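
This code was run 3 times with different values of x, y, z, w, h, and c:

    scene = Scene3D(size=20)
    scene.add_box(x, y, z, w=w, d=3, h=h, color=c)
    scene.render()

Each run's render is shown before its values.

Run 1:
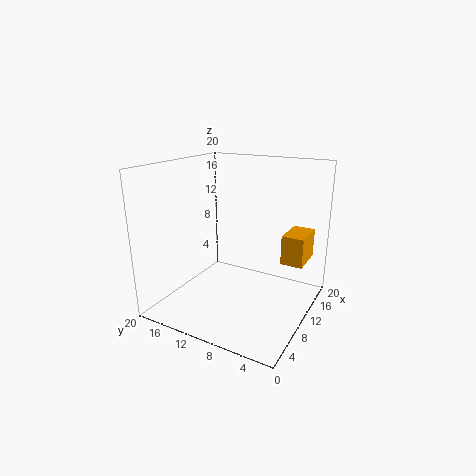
x = 11; y = 1; z = 7; w = 5; h = 4; c = 'orange'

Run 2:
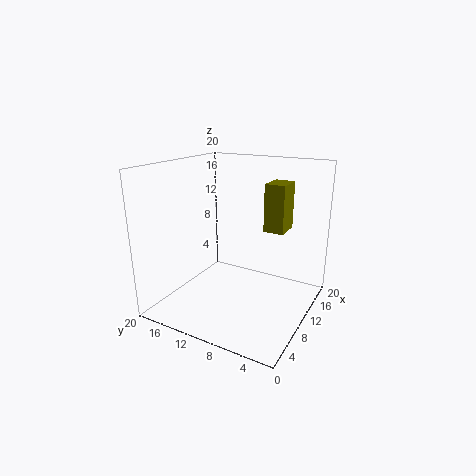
x = 14; y = 5; z = 10; w = 4; h = 7; c = 'olive'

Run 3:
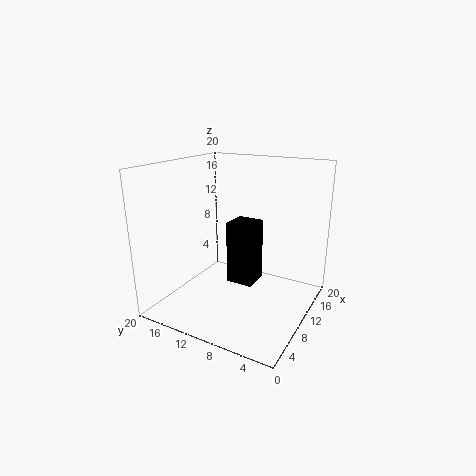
x = 2; y = 4; z = 8; w = 3; h = 7; c = 'black'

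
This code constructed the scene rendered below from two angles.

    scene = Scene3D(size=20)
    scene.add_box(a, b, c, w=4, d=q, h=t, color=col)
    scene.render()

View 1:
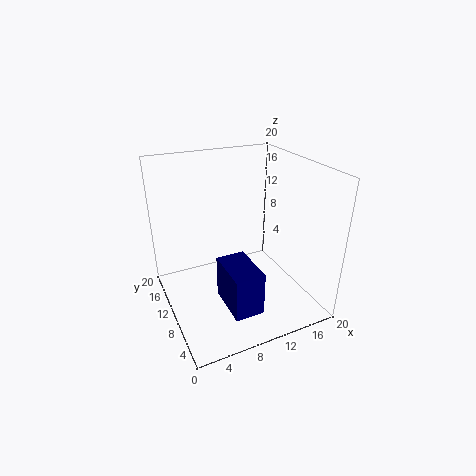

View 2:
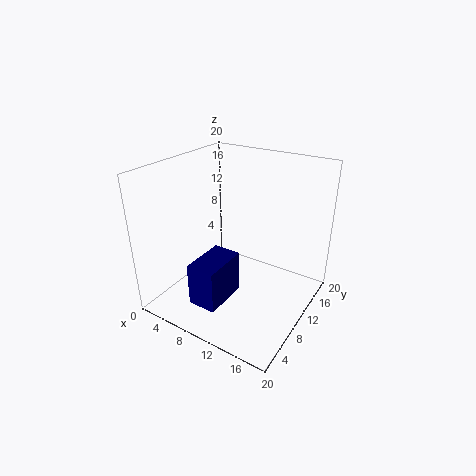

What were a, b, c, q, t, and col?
a = 6.5
b = 3
c = 2
q = 6.5
t = 6
col = 'navy'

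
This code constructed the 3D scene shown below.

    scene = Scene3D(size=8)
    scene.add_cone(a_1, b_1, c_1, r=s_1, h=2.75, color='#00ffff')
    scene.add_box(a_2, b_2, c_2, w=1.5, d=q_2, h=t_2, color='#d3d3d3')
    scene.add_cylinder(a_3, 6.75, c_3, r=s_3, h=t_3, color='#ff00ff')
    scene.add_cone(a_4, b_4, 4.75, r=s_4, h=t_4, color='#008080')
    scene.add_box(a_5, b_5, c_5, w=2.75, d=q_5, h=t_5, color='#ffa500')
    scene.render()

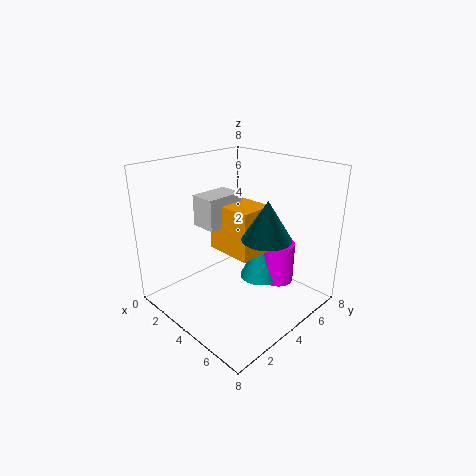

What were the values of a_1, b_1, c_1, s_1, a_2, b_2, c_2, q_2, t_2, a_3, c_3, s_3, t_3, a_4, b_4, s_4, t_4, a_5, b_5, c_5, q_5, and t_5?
a_1 = 4; b_1 = 6; c_1 = 0.75; s_1 = 1.25; a_2 = 1.75; b_2 = 2.75; c_2 = 4.5; q_2 = 2.25; t_2 = 1.75; a_3 = 4.75; c_3 = 0.5; s_3 = 1; t_3 = 2.5; a_4 = 6.25; b_4 = 3.75; s_4 = 1.25; t_4 = 2; a_5 = 2.25; b_5 = 3.5; c_5 = 3; q_5 = 2; t_5 = 2.75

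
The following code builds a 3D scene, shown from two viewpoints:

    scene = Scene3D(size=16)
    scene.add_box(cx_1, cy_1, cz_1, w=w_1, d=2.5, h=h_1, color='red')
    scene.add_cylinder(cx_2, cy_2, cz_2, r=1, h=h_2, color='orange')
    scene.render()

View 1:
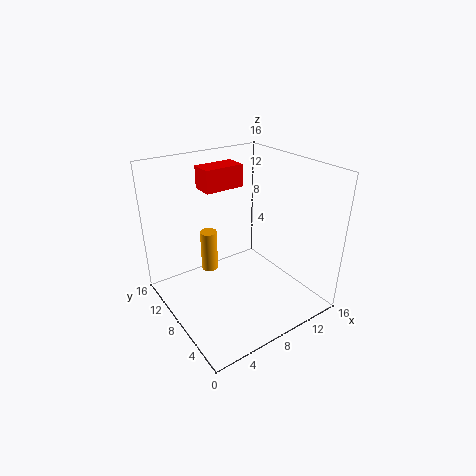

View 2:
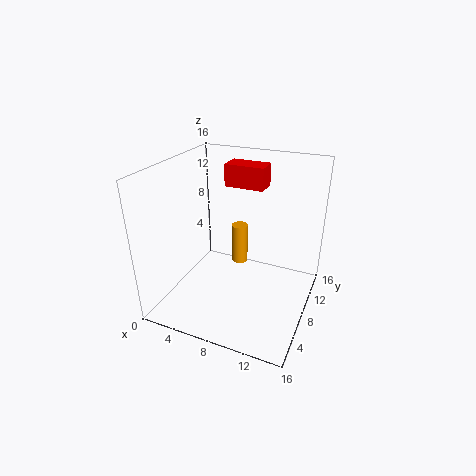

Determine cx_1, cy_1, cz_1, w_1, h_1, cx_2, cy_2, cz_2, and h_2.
cx_1 = 5.5
cy_1 = 10
cz_1 = 13
w_1 = 4.5
h_1 = 2.5
cx_2 = 6.5
cy_2 = 12
cz_2 = 2.5
h_2 = 5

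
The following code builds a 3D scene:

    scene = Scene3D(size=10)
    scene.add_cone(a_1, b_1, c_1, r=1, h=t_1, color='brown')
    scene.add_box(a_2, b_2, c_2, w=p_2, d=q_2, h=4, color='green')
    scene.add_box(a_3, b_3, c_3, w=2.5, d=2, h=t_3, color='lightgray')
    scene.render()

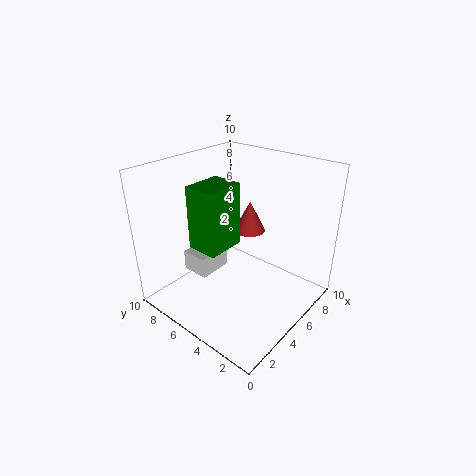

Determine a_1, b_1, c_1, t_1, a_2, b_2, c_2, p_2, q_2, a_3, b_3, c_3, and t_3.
a_1 = 5; b_1 = 4; c_1 = 6; t_1 = 2; a_2 = 1.5; b_2 = 4; c_2 = 5.5; p_2 = 2.5; q_2 = 2; a_3 = 3; b_3 = 6.5; c_3 = 2; t_3 = 1.5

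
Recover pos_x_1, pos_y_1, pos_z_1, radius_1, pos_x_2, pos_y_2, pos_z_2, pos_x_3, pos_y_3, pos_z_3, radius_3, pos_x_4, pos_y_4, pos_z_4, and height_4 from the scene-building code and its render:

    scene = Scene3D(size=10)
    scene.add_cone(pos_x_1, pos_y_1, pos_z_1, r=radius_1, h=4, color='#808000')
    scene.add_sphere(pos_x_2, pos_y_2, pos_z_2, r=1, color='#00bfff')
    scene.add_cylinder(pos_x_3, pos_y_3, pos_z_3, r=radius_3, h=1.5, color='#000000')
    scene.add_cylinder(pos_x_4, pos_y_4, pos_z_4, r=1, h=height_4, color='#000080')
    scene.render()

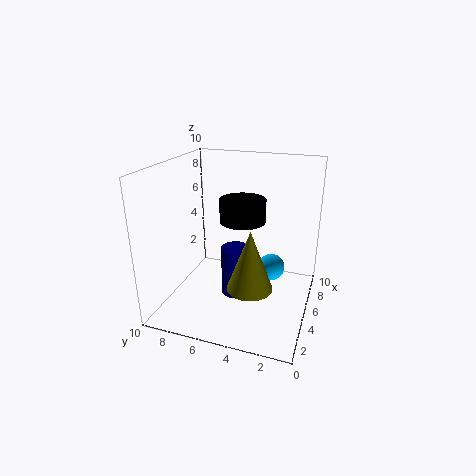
pos_x_1 = 3; pos_y_1 = 3.5; pos_z_1 = 2.5; radius_1 = 1.5; pos_x_2 = 7; pos_y_2 = 3; pos_z_2 = 2; pos_x_3 = 4.5; pos_y_3 = 4.5; pos_z_3 = 6.5; radius_3 = 1.5; pos_x_4 = 4.5; pos_y_4 = 5; pos_z_4 = 1; height_4 = 3.5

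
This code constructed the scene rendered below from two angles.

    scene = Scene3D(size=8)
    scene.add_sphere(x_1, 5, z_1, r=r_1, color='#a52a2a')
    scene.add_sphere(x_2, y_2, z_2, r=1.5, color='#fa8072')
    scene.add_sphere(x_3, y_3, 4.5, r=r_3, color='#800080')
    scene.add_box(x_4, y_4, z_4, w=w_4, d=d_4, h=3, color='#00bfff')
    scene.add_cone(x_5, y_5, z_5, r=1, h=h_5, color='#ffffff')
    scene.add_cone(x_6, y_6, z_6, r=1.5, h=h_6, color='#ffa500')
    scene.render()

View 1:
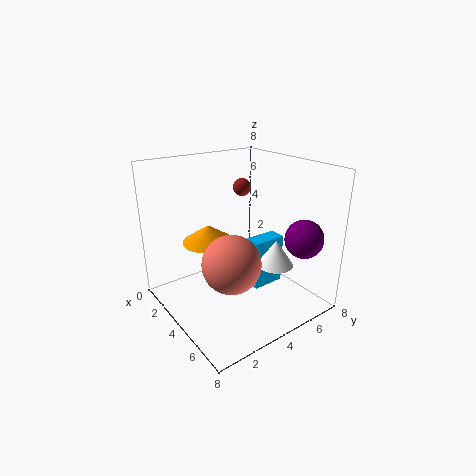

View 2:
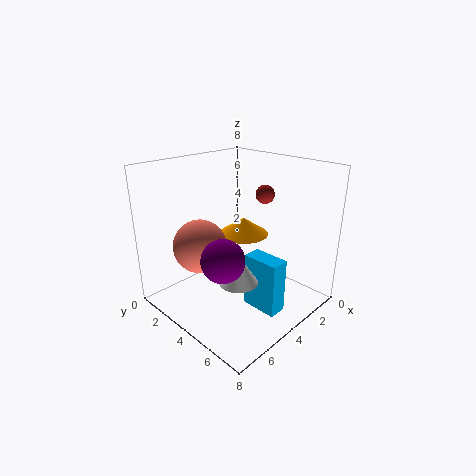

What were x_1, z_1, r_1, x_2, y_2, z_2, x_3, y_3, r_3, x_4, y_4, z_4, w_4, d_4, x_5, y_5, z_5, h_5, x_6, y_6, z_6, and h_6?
x_1 = 3
z_1 = 6.5
r_1 = 0.5
x_2 = 5.5
y_2 = 2.5
z_2 = 3.5
x_3 = 7
y_3 = 6
r_3 = 1
x_4 = 3.5
y_4 = 5
z_4 = 0.5
w_4 = 1
d_4 = 2
x_5 = 5.5
y_5 = 5.5
z_5 = 2.5
h_5 = 1.5
x_6 = 2.5
y_6 = 3
z_6 = 3.5
h_6 = 1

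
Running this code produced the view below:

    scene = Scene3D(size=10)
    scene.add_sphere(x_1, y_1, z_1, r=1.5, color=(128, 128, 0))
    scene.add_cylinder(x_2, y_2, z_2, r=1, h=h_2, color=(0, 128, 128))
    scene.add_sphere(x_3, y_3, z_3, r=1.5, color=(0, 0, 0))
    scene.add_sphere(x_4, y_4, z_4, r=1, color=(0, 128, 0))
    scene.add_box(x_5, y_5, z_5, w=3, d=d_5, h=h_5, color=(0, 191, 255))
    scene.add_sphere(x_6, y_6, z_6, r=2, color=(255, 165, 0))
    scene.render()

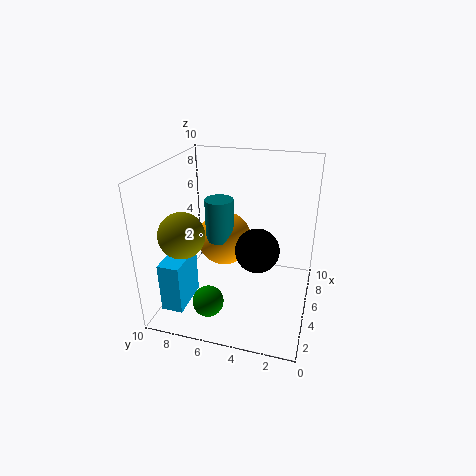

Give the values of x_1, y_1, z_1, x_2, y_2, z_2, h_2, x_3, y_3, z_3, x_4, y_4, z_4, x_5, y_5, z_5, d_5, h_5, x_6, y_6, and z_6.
x_1 = 2.5
y_1 = 8
z_1 = 6
x_2 = 5.5
y_2 = 6.5
z_2 = 4.5
h_2 = 3
x_3 = 4.5
y_3 = 3.5
z_3 = 4.5
x_4 = 1.5
y_4 = 6
z_4 = 2
x_5 = 1.5
y_5 = 8
z_5 = 0.5
d_5 = 1.5
h_5 = 3.5
x_6 = 6.5
y_6 = 6.5
z_6 = 4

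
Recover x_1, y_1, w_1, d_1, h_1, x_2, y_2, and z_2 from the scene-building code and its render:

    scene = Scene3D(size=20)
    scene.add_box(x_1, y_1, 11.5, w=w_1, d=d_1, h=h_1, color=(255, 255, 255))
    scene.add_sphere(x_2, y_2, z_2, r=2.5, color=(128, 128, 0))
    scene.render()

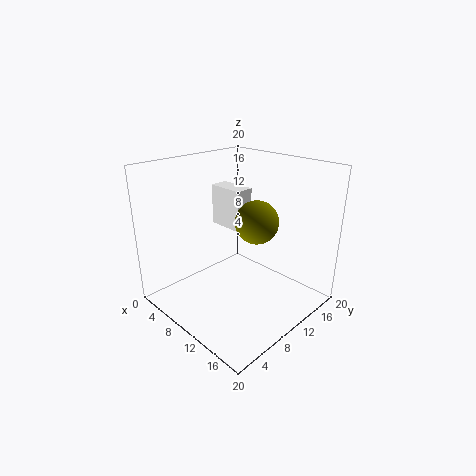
x_1 = 6
y_1 = 9
w_1 = 5
d_1 = 2.5
h_1 = 5.5
x_2 = 16
y_2 = 7
z_2 = 15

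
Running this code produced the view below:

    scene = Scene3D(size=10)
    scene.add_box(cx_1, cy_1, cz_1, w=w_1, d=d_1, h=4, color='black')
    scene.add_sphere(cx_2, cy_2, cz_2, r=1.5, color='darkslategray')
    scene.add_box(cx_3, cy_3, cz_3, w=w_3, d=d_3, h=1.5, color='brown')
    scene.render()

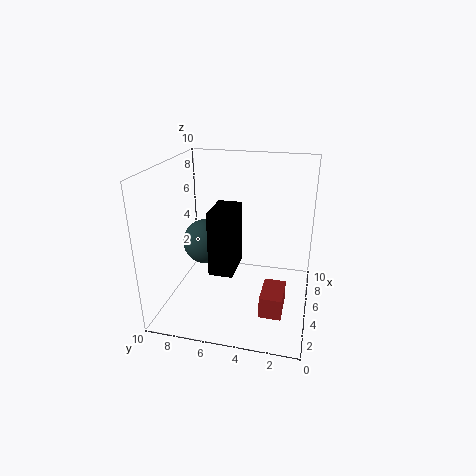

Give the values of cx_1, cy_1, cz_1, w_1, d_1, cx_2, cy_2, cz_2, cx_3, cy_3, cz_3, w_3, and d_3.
cx_1 = 1.5
cy_1 = 4.5
cz_1 = 4
w_1 = 2.5
d_1 = 1.5
cx_2 = 4
cy_2 = 7
cz_2 = 5
cx_3 = 2.5
cy_3 = 1.5
cz_3 = 0.5
w_3 = 2.5
d_3 = 1.5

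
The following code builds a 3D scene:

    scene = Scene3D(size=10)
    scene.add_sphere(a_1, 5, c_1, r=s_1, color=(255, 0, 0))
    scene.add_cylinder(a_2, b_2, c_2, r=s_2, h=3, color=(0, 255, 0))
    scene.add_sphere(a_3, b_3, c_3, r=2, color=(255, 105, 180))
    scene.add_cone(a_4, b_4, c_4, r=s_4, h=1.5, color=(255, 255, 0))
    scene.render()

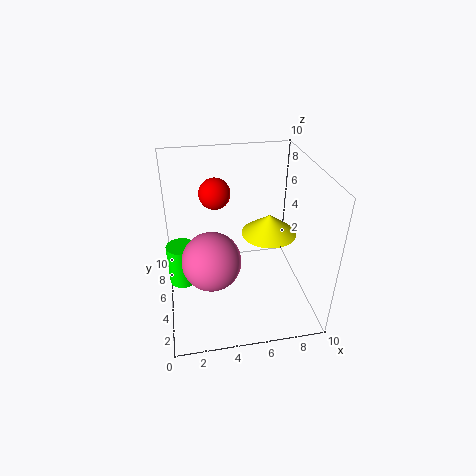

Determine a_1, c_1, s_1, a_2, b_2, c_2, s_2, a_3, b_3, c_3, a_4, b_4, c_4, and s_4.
a_1 = 3.5
c_1 = 8.5
s_1 = 1
a_2 = 1
b_2 = 5.5
c_2 = 1.5
s_2 = 1
a_3 = 3
b_3 = 4
c_3 = 4
a_4 = 7.5
b_4 = 6
c_4 = 4.5
s_4 = 2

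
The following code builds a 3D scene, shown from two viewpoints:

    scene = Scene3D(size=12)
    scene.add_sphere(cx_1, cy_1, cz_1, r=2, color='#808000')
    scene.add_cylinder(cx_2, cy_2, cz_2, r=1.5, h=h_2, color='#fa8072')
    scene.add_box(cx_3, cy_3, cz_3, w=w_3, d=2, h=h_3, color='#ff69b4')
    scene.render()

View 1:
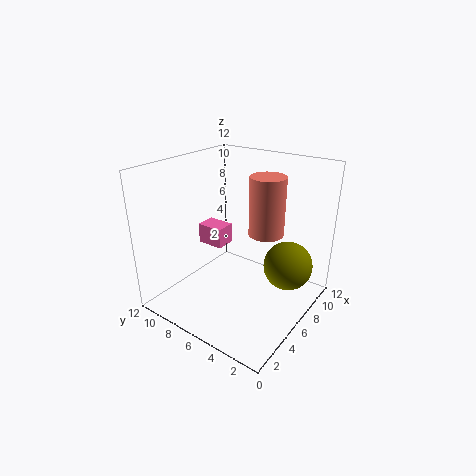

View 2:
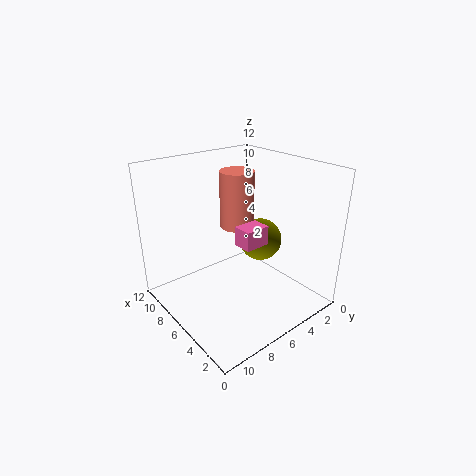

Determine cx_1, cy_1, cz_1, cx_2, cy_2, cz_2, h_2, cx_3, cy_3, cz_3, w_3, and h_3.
cx_1 = 7.5, cy_1 = 2, cz_1 = 4, cx_2 = 8, cy_2 = 4.5, cz_2 = 6, h_2 = 5, cx_3 = 3, cy_3 = 5.5, cz_3 = 6.5, w_3 = 1.5, h_3 = 1.5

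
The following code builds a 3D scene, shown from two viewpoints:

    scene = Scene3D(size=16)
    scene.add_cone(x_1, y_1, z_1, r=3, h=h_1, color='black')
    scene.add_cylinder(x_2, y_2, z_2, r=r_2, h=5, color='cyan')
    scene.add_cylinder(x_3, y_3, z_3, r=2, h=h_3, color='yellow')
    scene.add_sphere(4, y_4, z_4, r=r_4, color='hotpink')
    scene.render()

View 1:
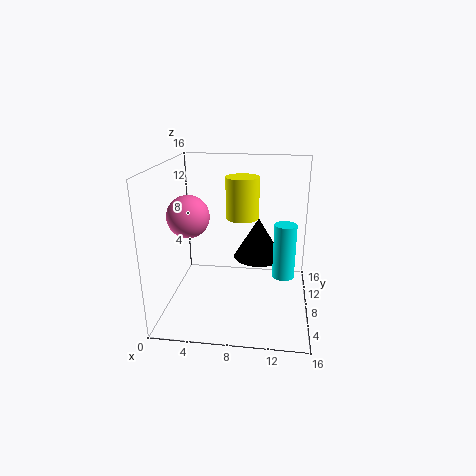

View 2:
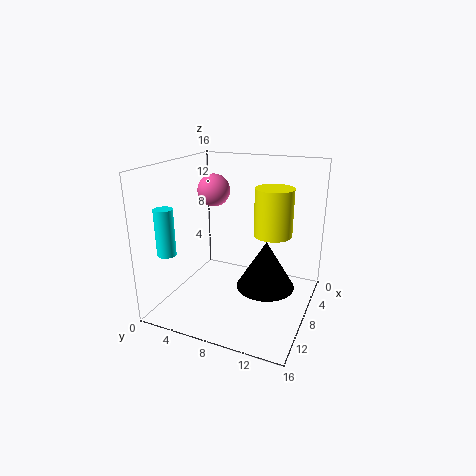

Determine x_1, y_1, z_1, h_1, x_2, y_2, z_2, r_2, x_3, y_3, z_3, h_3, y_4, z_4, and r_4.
x_1 = 10; y_1 = 12; z_1 = 4; h_1 = 5; x_2 = 13; y_2 = 2; z_2 = 7; r_2 = 1; x_3 = 8; y_3 = 12; z_3 = 9; h_3 = 5; y_4 = 3; z_4 = 12; r_4 = 2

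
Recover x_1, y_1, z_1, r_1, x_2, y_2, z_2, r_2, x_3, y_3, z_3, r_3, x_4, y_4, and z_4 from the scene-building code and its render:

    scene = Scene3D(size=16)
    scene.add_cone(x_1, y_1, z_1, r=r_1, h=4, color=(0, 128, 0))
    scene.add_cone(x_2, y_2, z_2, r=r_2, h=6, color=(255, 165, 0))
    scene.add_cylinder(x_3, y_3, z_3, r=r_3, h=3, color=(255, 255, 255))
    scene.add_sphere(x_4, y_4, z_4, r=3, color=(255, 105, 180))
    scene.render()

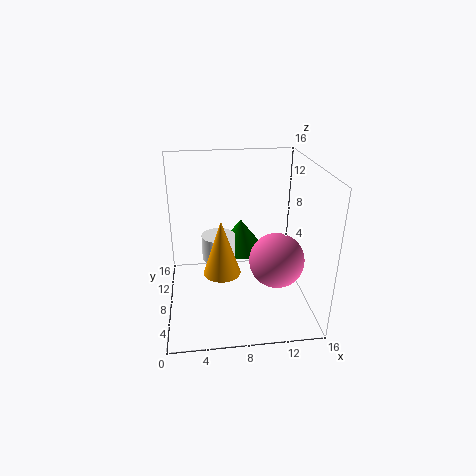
x_1 = 9; y_1 = 13; z_1 = 4; r_1 = 3; x_2 = 6; y_2 = 6; z_2 = 5; r_2 = 2; x_3 = 6; y_3 = 11; z_3 = 4; r_3 = 2; x_4 = 12; y_4 = 6; z_4 = 6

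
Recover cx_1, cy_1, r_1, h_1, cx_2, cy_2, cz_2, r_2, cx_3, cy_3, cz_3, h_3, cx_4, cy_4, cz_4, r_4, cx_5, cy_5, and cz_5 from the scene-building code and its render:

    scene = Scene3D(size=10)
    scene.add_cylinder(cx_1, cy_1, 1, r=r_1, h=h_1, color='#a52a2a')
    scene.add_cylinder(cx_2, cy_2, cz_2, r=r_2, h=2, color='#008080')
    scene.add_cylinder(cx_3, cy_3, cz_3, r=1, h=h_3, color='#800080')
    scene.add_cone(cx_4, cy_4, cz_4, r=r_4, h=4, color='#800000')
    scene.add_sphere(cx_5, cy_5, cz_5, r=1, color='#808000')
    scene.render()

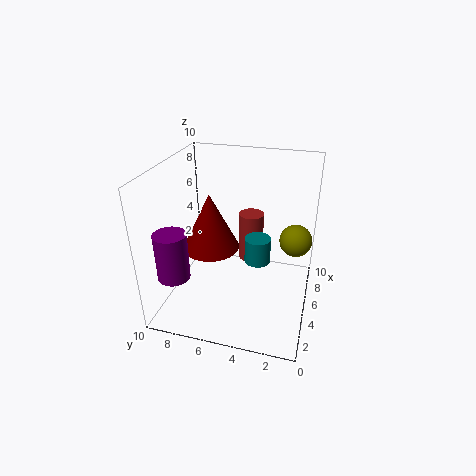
cx_1 = 9; cy_1 = 5; r_1 = 1; h_1 = 4; cx_2 = 7; cy_2 = 4; cz_2 = 2; r_2 = 1; cx_3 = 1; cy_3 = 8; cz_3 = 4; h_3 = 3; cx_4 = 5; cy_4 = 7; cz_4 = 4; r_4 = 2; cx_5 = 4; cy_5 = 1; cz_5 = 6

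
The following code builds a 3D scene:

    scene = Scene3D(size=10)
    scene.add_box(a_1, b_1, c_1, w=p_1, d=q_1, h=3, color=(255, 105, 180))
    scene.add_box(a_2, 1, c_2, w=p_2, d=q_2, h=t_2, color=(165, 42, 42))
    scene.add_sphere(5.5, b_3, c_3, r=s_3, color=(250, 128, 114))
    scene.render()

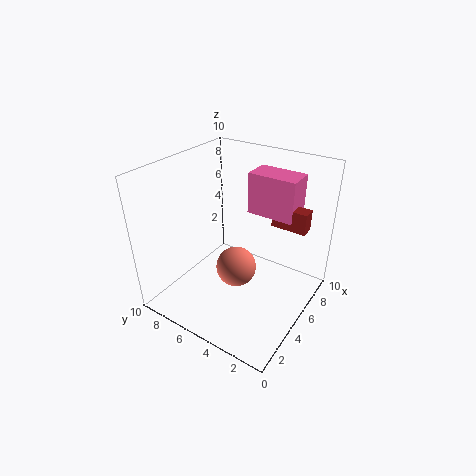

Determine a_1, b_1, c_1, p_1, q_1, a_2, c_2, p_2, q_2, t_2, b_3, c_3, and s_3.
a_1 = 7; b_1 = 2; c_1 = 6; p_1 = 2; q_1 = 3.5; a_2 = 7; c_2 = 5.5; p_2 = 1; q_2 = 2.5; t_2 = 1.5; b_3 = 5.5; c_3 = 2; s_3 = 1.5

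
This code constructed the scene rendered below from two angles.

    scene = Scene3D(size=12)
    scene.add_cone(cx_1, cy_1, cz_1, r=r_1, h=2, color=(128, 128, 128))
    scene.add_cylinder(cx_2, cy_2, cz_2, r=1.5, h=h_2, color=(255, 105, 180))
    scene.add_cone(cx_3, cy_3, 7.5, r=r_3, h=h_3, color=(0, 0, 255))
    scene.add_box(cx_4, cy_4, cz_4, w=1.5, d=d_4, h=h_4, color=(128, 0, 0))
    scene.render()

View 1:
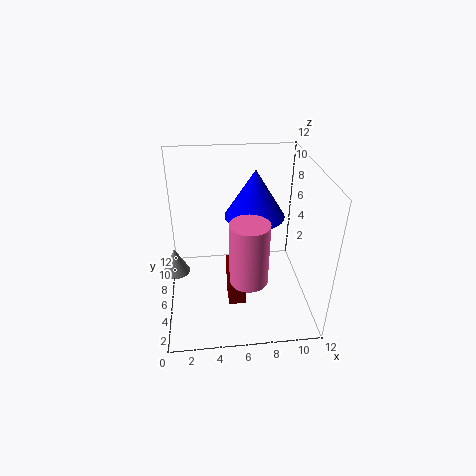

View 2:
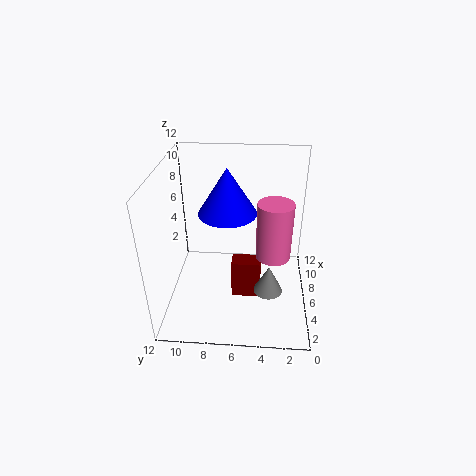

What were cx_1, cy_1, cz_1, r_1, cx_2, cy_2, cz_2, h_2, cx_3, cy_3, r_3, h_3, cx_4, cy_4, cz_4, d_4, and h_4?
cx_1 = 1; cy_1 = 3.5; cz_1 = 5; r_1 = 1; cx_2 = 6.5; cy_2 = 3; cz_2 = 4; h_2 = 5; cx_3 = 7.5; cy_3 = 7; r_3 = 2.5; h_3 = 4; cx_4 = 5; cy_4 = 4; cz_4 = 0.5; d_4 = 2.5; h_4 = 3.5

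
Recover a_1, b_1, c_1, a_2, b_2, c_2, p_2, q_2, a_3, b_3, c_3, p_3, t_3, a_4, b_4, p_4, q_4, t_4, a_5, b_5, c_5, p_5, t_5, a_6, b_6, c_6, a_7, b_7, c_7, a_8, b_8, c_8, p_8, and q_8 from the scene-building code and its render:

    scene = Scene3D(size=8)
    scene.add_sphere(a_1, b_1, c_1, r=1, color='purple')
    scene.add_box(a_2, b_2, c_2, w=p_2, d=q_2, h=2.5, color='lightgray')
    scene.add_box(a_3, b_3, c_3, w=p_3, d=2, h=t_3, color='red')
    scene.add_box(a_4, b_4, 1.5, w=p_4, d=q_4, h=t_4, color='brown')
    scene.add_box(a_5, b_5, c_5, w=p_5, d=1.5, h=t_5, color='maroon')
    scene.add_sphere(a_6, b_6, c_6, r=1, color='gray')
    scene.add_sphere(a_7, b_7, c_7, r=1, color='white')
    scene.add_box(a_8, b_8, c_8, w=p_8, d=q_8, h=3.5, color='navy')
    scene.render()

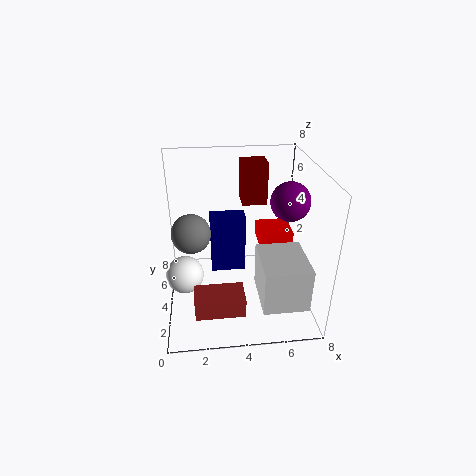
a_1 = 6.5; b_1 = 3; c_1 = 6.5; a_2 = 5; b_2 = 1; c_2 = 1; p_2 = 2.5; q_2 = 3; a_3 = 5.5; b_3 = 5; c_3 = 2.5; p_3 = 2; t_3 = 1; a_4 = 1.5; b_4 = 0.5; p_4 = 2.5; q_4 = 1.5; t_4 = 1; a_5 = 4.5; b_5 = 6; c_5 = 5; p_5 = 1.5; t_5 = 2.5; a_6 = 1.5; b_6 = 3; c_6 = 5; a_7 = 1; b_7 = 3; c_7 = 2.5; a_8 = 2.5; b_8 = 4.5; c_8 = 1.5; p_8 = 2; q_8 = 1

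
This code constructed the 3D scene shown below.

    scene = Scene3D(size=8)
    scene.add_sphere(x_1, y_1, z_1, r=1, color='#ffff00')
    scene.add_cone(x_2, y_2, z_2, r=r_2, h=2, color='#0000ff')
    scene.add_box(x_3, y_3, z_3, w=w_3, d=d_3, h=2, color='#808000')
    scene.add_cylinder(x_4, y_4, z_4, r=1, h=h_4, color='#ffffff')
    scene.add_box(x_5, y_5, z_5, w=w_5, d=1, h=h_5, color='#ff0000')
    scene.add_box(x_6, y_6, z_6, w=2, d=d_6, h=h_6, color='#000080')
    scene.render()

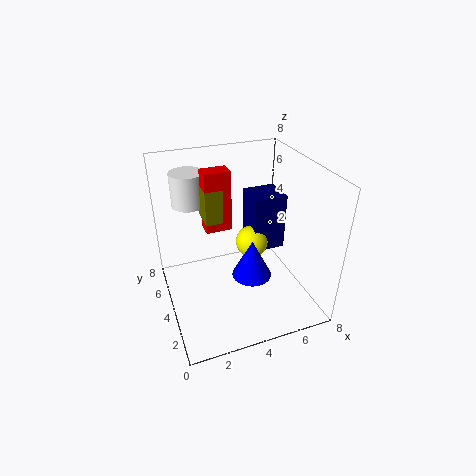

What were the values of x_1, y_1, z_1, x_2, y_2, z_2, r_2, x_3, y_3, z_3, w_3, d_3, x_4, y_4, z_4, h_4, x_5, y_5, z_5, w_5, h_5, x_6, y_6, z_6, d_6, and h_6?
x_1 = 5.5, y_1 = 5.5, z_1 = 2.5, x_2 = 4, y_2 = 2, z_2 = 3, r_2 = 1, x_3 = 2.5, y_3 = 5, z_3 = 4.5, w_3 = 1, d_3 = 1.5, x_4 = 2, y_4 = 7, z_4 = 5, h_4 = 2, x_5 = 2.5, y_5 = 5, z_5 = 4, w_5 = 1.5, h_5 = 3.5, x_6 = 5.5, y_6 = 5, z_6 = 2, d_6 = 2, h_6 = 3.5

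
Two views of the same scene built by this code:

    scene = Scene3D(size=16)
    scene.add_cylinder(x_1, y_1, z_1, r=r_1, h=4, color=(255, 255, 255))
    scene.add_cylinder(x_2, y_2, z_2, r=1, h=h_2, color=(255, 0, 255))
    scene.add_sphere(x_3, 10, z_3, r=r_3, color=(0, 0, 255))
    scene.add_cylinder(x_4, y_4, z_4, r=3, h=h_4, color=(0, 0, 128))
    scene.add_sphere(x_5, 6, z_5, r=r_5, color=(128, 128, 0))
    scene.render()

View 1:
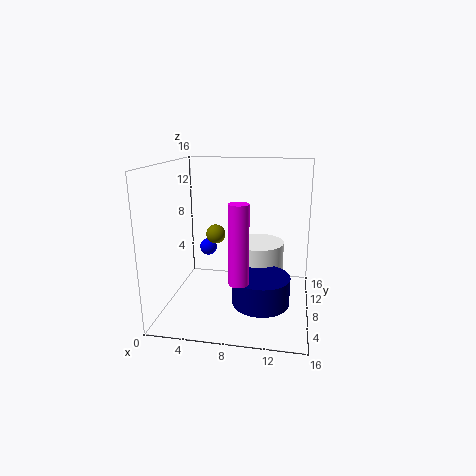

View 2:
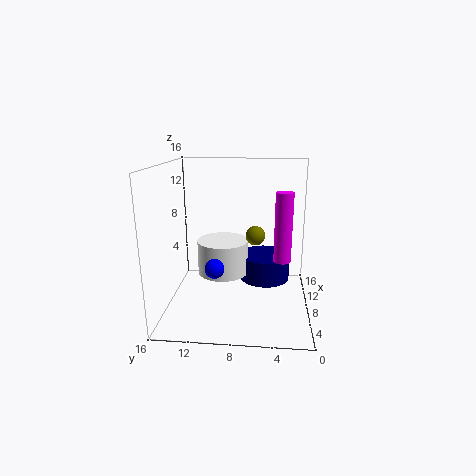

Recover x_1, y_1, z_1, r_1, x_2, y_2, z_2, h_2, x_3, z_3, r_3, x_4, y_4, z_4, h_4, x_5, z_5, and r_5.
x_1 = 10; y_1 = 10; z_1 = 3; r_1 = 3; x_2 = 9; y_2 = 3; z_2 = 5; h_2 = 8; x_3 = 4; z_3 = 6; r_3 = 1; x_4 = 11; y_4 = 5; z_4 = 2; h_4 = 3; x_5 = 6; z_5 = 9; r_5 = 1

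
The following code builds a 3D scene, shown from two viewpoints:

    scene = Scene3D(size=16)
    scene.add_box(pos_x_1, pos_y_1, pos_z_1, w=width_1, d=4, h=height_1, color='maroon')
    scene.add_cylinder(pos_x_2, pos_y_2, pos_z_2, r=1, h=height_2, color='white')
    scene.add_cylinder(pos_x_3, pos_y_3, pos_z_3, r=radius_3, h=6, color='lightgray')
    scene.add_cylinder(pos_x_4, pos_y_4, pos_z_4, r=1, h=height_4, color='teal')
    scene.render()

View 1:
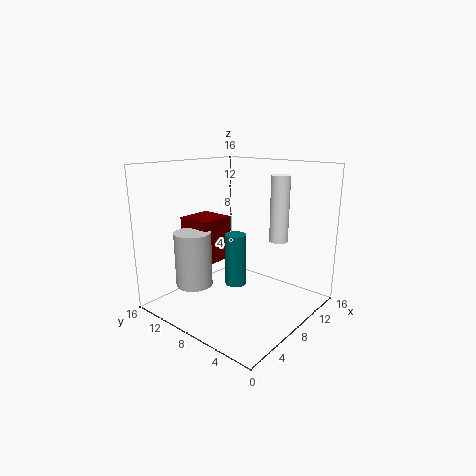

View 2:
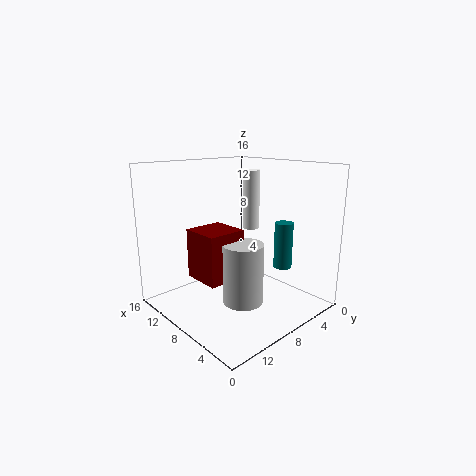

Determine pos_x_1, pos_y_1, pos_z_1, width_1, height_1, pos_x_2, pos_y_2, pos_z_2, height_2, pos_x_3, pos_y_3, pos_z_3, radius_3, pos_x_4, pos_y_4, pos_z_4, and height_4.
pos_x_1 = 5
pos_y_1 = 10
pos_z_1 = 5
width_1 = 4
height_1 = 5
pos_x_2 = 10
pos_y_2 = 4
pos_z_2 = 8
height_2 = 7
pos_x_3 = 4
pos_y_3 = 11
pos_z_3 = 3
radius_3 = 2
pos_x_4 = 4
pos_y_4 = 5
pos_z_4 = 5
height_4 = 5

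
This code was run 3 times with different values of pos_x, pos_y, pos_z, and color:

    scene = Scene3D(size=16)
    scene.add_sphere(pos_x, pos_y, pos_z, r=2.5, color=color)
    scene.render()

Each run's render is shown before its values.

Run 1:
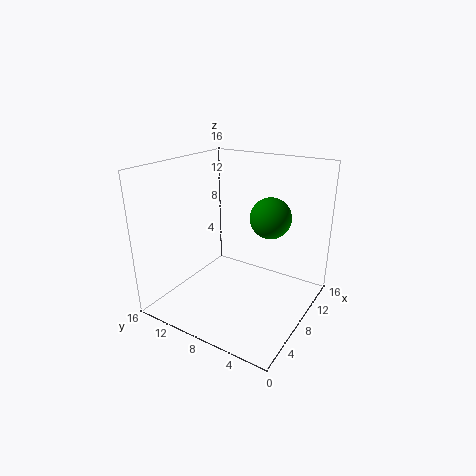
pos_x = 13; pos_y = 6.5; pos_z = 9; color = 'green'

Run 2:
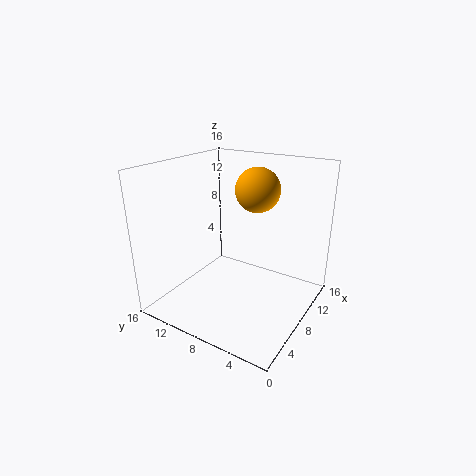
pos_x = 10.5; pos_y = 7; pos_z = 13; color = 'orange'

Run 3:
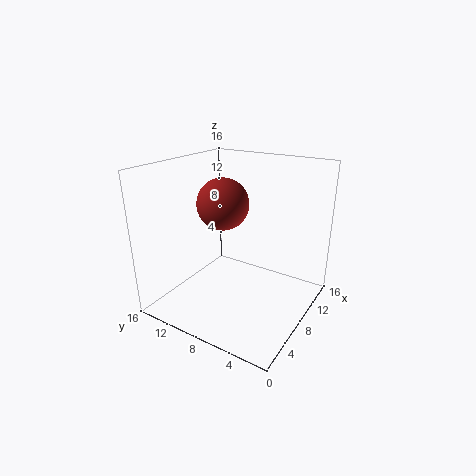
pos_x = 4.5; pos_y = 7.5; pos_z = 13; color = 'brown'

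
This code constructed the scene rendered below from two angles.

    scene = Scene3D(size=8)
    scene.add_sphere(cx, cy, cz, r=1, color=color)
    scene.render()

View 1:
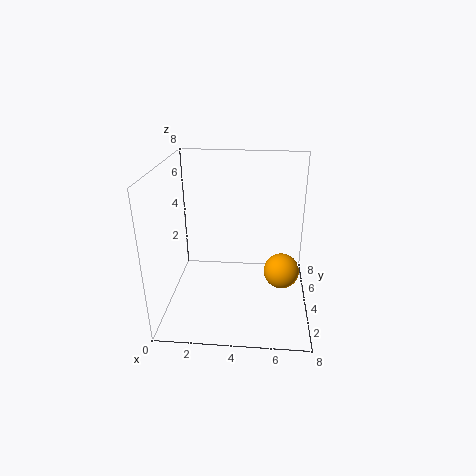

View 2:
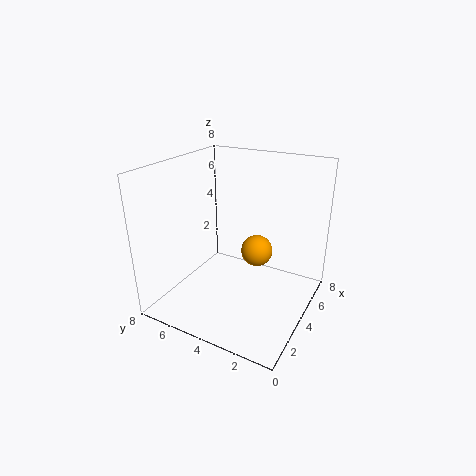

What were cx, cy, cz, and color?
cx = 6.5; cy = 4; cz = 2; color = 'orange'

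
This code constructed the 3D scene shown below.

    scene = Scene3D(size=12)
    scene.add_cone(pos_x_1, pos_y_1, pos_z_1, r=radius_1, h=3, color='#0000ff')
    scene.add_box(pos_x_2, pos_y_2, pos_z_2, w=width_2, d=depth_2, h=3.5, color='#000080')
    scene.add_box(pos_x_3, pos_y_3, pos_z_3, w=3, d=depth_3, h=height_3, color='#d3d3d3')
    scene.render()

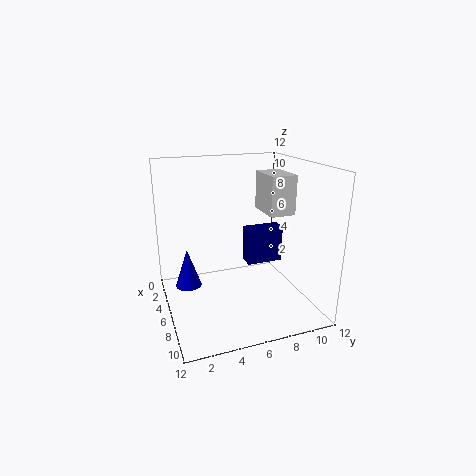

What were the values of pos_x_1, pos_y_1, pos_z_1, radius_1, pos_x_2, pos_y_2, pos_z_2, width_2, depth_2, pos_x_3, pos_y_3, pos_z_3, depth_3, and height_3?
pos_x_1 = 7
pos_y_1 = 1.5
pos_z_1 = 3
radius_1 = 1
pos_x_2 = 2
pos_y_2 = 8
pos_z_2 = 2
width_2 = 1.5
depth_2 = 3.5
pos_x_3 = 6
pos_y_3 = 7.5
pos_z_3 = 8.5
depth_3 = 2
height_3 = 3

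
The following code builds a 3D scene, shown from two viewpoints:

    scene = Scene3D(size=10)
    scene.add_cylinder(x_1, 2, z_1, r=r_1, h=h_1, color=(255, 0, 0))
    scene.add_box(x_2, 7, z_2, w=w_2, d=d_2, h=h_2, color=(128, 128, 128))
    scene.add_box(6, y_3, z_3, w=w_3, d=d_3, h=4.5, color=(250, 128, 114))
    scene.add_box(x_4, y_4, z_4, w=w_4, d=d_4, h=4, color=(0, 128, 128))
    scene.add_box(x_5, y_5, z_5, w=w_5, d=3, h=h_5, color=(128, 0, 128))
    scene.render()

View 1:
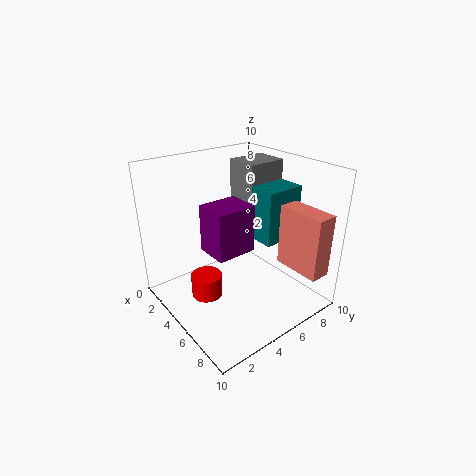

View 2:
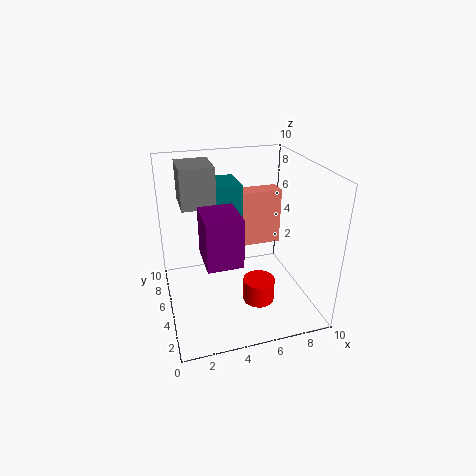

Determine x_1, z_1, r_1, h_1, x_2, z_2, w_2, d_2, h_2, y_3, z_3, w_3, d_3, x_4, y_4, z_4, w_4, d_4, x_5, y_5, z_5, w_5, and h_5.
x_1 = 5.5
z_1 = 2
r_1 = 1
h_1 = 1.5
x_2 = 1.5
z_2 = 6.5
w_2 = 2.5
d_2 = 3
h_2 = 3
y_3 = 8
z_3 = 2.5
w_3 = 3.5
d_3 = 1.5
x_4 = 4
y_4 = 7
z_4 = 4
w_4 = 2
d_4 = 3
x_5 = 2.5
y_5 = 3.5
z_5 = 3.5
w_5 = 2.5
h_5 = 3.5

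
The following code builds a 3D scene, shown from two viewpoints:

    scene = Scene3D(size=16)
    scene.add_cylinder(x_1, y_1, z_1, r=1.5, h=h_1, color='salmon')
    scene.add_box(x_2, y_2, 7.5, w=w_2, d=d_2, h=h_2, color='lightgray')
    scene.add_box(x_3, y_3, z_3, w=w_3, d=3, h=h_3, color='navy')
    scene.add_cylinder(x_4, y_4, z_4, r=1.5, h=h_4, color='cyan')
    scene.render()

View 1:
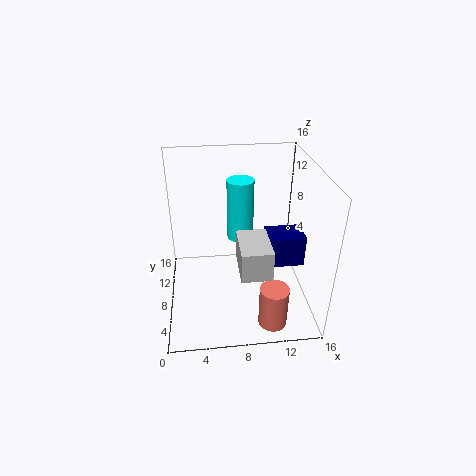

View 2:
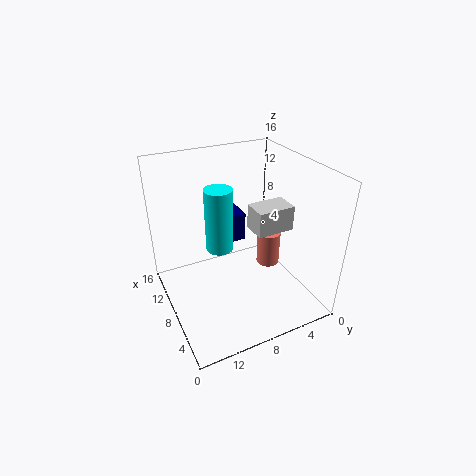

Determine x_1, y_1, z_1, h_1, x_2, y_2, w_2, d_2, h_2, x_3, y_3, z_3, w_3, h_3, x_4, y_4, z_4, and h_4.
x_1 = 11, y_1 = 2, z_1 = 1, h_1 = 4.5, x_2 = 7.5, y_2 = 1, w_2 = 3, d_2 = 4.5, h_2 = 3, x_3 = 11, y_3 = 5.5, z_3 = 5.5, w_3 = 4, h_3 = 3.5, x_4 = 8.5, y_4 = 10, z_4 = 7, h_4 = 7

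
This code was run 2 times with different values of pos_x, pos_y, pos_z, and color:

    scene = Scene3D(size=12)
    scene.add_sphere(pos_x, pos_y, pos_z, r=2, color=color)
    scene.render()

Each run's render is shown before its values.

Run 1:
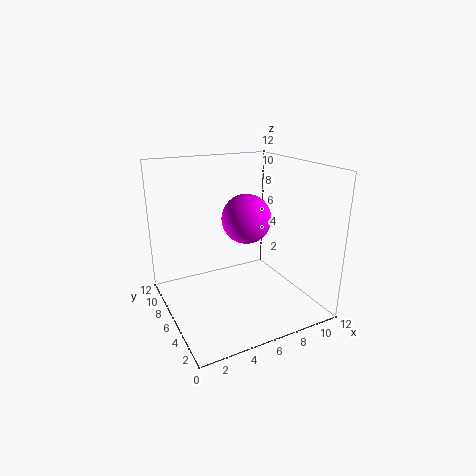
pos_x = 6.5, pos_y = 5.5, pos_z = 7.75, color = 'magenta'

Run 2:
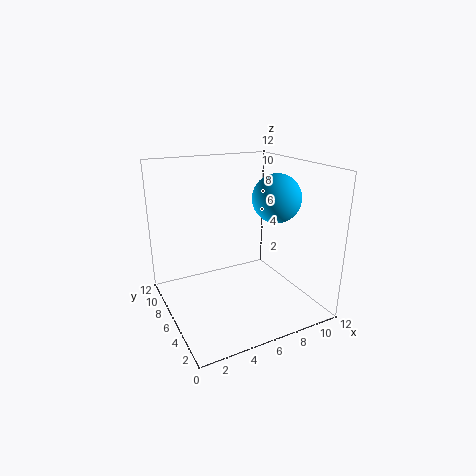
pos_x = 9, pos_y = 5, pos_z = 9.25, color = 'deepskyblue'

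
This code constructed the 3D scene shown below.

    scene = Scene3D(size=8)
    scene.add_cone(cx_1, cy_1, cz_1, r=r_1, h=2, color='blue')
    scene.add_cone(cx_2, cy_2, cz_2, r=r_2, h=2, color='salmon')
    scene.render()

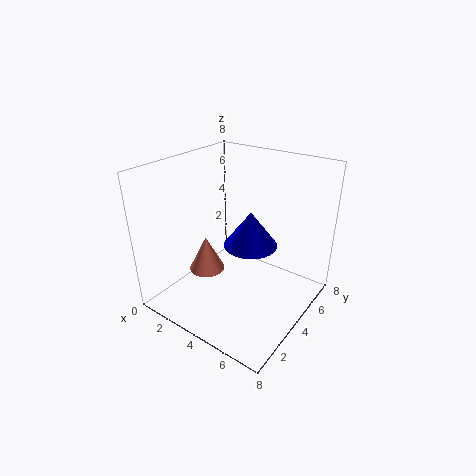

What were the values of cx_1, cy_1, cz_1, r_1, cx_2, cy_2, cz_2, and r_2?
cx_1 = 4.5, cy_1 = 4.5, cz_1 = 3.5, r_1 = 1.5, cx_2 = 2.5, cy_2 = 3, cz_2 = 2, r_2 = 1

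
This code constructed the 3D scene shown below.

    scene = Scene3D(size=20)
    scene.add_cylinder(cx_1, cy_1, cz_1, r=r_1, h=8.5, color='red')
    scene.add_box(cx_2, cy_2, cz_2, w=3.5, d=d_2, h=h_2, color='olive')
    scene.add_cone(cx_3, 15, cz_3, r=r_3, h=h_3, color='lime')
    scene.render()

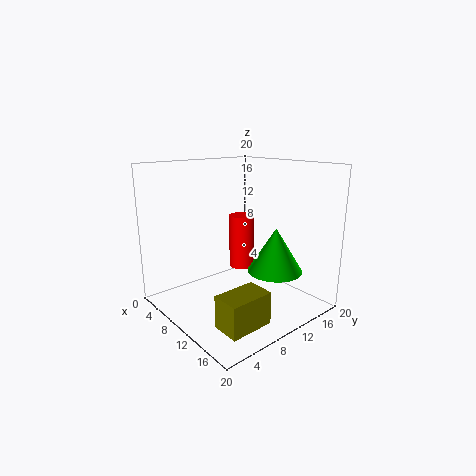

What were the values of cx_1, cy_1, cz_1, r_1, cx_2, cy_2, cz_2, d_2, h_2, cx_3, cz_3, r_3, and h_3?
cx_1 = 5; cy_1 = 15; cz_1 = 3; r_1 = 2; cx_2 = 16; cy_2 = 1.5; cz_2 = 2.5; d_2 = 5.5; h_2 = 4; cx_3 = 12.5; cz_3 = 4.5; r_3 = 4; h_3 = 6.5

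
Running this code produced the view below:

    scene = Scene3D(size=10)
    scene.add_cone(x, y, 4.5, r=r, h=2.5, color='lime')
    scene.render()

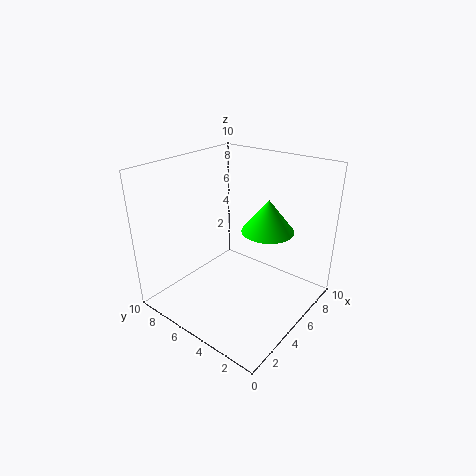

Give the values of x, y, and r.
x = 8; y = 4.5; r = 2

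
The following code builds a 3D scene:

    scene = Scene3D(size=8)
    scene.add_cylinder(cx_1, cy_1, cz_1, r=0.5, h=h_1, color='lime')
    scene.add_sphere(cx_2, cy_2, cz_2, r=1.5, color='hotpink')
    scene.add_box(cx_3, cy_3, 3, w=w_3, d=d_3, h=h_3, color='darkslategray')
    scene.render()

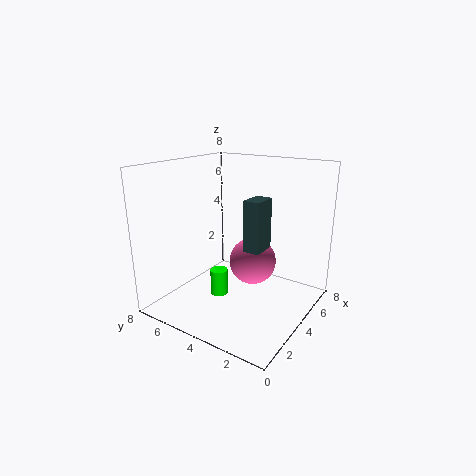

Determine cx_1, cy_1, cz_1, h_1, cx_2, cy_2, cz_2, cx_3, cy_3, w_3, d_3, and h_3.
cx_1 = 3.5, cy_1 = 5, cz_1 = 0.5, h_1 = 1.5, cx_2 = 6.5, cy_2 = 4.5, cz_2 = 1.5, cx_3 = 4.5, cy_3 = 3, w_3 = 1.5, d_3 = 1, h_3 = 3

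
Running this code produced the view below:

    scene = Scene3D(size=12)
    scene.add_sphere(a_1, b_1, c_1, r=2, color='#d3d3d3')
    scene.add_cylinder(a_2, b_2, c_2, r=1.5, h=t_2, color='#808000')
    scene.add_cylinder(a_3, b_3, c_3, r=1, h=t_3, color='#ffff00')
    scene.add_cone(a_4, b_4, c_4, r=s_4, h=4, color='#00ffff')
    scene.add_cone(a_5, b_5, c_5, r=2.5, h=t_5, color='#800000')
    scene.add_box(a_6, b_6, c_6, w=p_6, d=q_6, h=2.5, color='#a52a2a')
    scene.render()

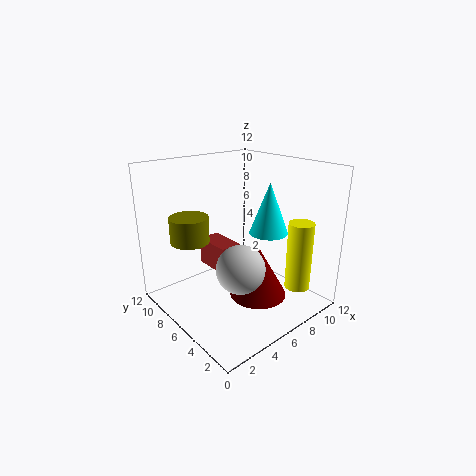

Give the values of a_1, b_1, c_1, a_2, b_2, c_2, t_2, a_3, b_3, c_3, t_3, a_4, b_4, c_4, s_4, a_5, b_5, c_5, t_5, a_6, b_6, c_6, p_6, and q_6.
a_1 = 5, b_1 = 4.5, c_1 = 4, a_2 = 2, b_2 = 7, c_2 = 6.5, t_2 = 2, a_3 = 8.5, b_3 = 1.5, c_3 = 2.5, t_3 = 5.5, a_4 = 7, b_4 = 3.5, c_4 = 7, s_4 = 1.5, a_5 = 7.5, b_5 = 5, c_5 = 0.5, t_5 = 4.5, a_6 = 5.5, b_6 = 7.5, c_6 = 2, p_6 = 2, q_6 = 3.5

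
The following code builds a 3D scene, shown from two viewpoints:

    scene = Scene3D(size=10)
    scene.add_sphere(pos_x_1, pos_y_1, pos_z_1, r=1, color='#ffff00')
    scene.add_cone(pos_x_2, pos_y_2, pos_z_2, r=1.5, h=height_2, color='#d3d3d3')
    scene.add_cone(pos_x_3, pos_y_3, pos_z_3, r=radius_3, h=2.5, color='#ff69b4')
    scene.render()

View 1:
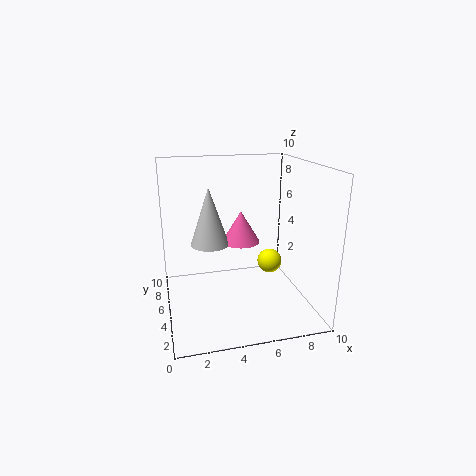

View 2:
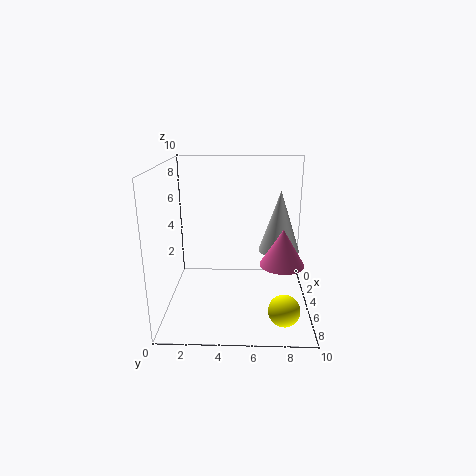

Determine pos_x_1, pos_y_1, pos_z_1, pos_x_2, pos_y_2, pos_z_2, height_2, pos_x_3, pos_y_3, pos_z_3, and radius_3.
pos_x_1 = 8.5, pos_y_1 = 8, pos_z_1 = 1.5, pos_x_2 = 3.5, pos_y_2 = 8, pos_z_2 = 3.5, height_2 = 4.5, pos_x_3 = 6, pos_y_3 = 8, pos_z_3 = 3.5, radius_3 = 1.5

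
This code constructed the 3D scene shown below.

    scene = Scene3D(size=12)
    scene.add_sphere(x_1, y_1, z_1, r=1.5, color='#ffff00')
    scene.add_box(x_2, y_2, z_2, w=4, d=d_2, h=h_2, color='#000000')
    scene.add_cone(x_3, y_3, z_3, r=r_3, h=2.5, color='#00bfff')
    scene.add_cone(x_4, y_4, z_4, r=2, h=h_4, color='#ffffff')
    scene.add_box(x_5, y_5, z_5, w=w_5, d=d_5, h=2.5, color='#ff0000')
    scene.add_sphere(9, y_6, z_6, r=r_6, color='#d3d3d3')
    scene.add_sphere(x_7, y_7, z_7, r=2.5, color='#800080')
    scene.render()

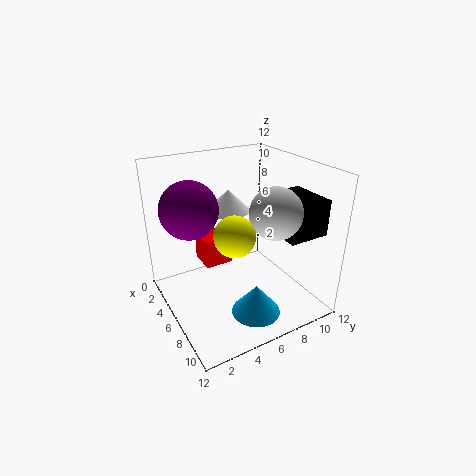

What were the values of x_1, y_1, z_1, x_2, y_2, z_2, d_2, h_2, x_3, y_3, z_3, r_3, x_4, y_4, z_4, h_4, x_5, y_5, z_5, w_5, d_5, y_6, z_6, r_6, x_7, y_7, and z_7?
x_1 = 9, y_1 = 4, z_1 = 8, x_2 = 6, y_2 = 8.5, z_2 = 6.5, d_2 = 3.5, h_2 = 3, x_3 = 9, y_3 = 6, z_3 = 0.5, r_3 = 2, x_4 = 2.5, y_4 = 7, z_4 = 7, h_4 = 2, x_5 = 1.5, y_5 = 4, z_5 = 2.5, w_5 = 2.5, d_5 = 2.5, y_6 = 7.5, z_6 = 9, r_6 = 2, x_7 = 3, y_7 = 3, z_7 = 8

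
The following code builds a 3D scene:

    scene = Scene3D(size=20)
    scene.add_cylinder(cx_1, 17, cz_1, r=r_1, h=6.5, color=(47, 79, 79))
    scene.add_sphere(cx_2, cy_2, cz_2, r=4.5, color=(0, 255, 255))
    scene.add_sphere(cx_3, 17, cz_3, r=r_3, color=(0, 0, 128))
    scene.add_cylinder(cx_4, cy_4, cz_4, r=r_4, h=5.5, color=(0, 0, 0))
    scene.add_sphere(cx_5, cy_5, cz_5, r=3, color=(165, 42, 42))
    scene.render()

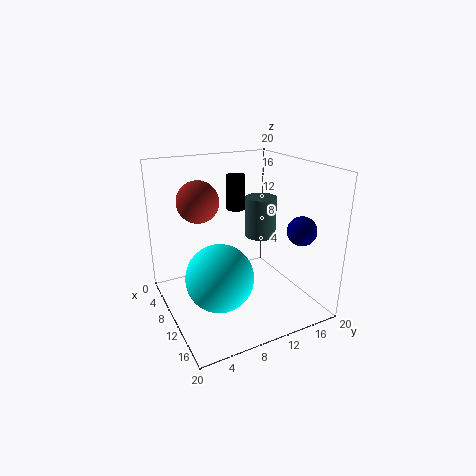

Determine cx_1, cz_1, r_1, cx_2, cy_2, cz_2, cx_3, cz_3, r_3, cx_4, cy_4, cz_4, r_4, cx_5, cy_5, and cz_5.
cx_1 = 4.5; cz_1 = 7; r_1 = 2.5; cx_2 = 12.5; cy_2 = 6; cz_2 = 6; cx_3 = 15; cz_3 = 11.5; r_3 = 2; cx_4 = 2.5; cy_4 = 13.5; cz_4 = 11.5; r_4 = 1.5; cx_5 = 5.5; cy_5 = 6; cz_5 = 14.5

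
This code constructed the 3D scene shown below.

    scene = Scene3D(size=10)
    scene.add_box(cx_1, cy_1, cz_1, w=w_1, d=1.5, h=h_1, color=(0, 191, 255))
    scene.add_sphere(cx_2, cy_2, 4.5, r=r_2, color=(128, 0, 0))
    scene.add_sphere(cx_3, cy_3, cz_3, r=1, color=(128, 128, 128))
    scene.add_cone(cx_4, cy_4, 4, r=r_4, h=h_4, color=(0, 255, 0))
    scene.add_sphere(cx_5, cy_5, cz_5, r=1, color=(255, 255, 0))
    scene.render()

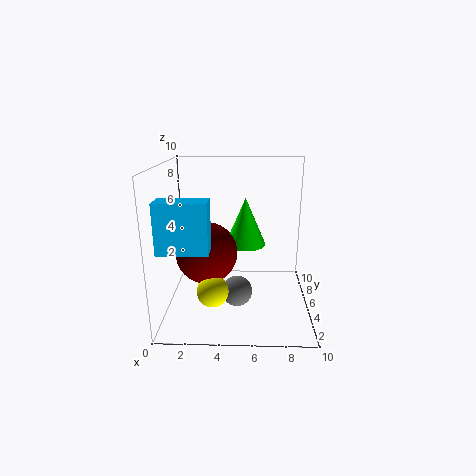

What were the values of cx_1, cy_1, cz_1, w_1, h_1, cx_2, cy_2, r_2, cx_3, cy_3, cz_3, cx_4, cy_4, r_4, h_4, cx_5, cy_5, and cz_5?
cx_1 = 0.5
cy_1 = 0.5
cz_1 = 5.5
w_1 = 3
h_1 = 3
cx_2 = 3
cy_2 = 3.5
r_2 = 2
cx_3 = 5
cy_3 = 3
cz_3 = 2
cx_4 = 5.5
cy_4 = 6.5
r_4 = 1.5
h_4 = 3.5
cx_5 = 3.5
cy_5 = 2
cz_5 = 2.5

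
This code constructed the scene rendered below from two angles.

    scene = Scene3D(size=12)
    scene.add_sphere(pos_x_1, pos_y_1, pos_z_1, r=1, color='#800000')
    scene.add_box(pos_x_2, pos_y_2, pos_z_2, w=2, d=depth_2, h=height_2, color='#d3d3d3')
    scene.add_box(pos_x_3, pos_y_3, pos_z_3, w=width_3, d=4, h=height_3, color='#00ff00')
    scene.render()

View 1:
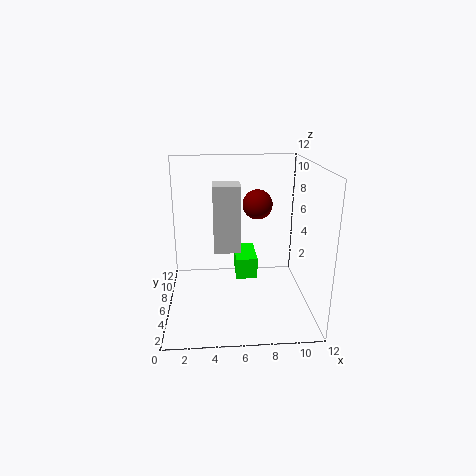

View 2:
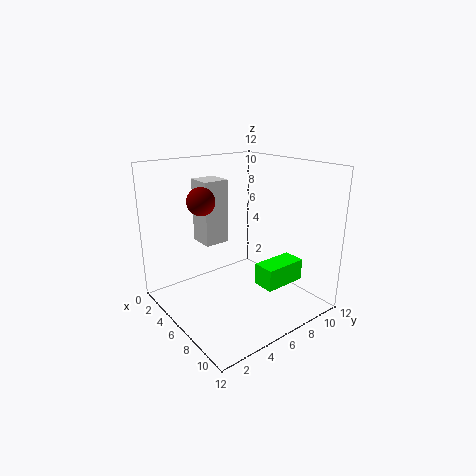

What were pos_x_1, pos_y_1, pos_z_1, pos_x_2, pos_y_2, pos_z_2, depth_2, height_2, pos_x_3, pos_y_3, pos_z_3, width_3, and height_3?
pos_x_1 = 7
pos_y_1 = 2
pos_z_1 = 10
pos_x_2 = 4
pos_y_2 = 3
pos_z_2 = 6
depth_2 = 2
height_2 = 5
pos_x_3 = 6
pos_y_3 = 8
pos_z_3 = 1
width_3 = 2
height_3 = 2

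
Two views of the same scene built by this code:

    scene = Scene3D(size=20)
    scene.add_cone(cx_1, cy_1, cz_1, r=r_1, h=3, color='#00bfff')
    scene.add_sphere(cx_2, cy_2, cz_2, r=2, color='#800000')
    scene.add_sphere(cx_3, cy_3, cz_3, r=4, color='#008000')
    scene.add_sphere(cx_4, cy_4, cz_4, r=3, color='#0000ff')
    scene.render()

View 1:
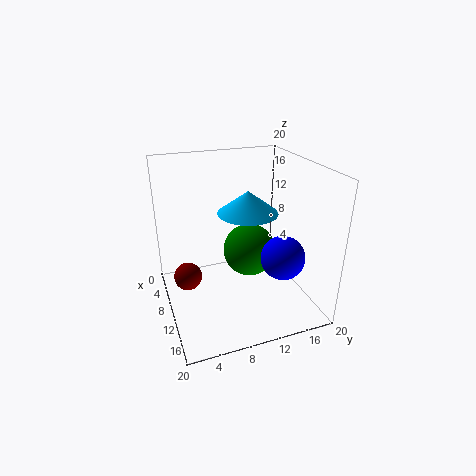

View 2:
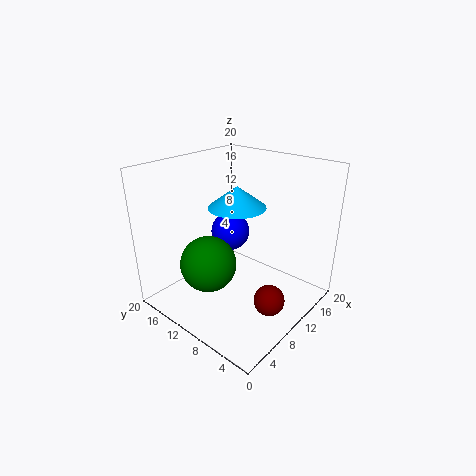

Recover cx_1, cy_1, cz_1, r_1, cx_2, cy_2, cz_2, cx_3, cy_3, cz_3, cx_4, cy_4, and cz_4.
cx_1 = 11, cy_1 = 11, cz_1 = 14, r_1 = 4, cx_2 = 8, cy_2 = 3, cz_2 = 4, cx_3 = 7, cy_3 = 13, cz_3 = 6, cx_4 = 14, cy_4 = 15, cz_4 = 8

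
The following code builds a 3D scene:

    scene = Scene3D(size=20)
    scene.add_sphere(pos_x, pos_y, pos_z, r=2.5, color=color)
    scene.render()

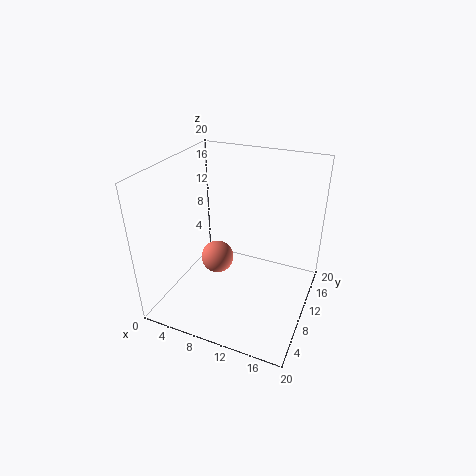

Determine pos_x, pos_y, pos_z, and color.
pos_x = 5.5, pos_y = 12.25, pos_z = 4.25, color = 'salmon'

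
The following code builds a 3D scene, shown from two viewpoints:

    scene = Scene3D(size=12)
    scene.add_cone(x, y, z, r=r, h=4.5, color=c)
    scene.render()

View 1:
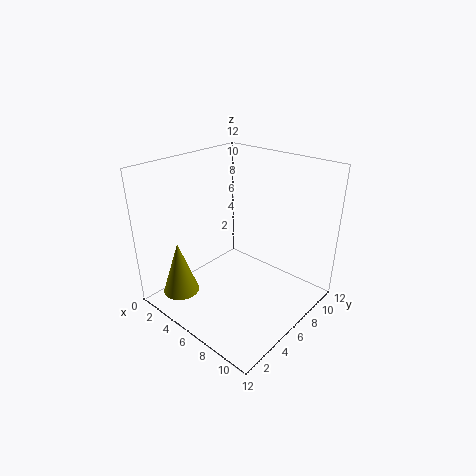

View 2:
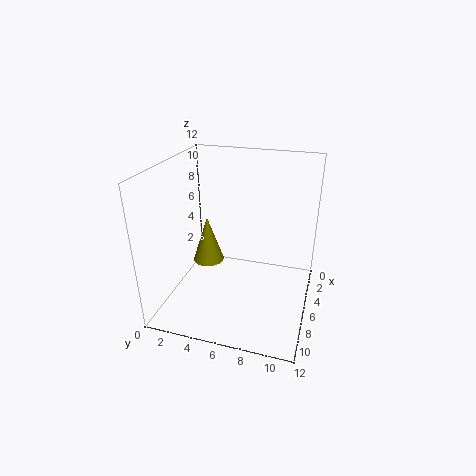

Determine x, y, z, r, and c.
x = 3, y = 2, z = 1.5, r = 1.5, c = 'olive'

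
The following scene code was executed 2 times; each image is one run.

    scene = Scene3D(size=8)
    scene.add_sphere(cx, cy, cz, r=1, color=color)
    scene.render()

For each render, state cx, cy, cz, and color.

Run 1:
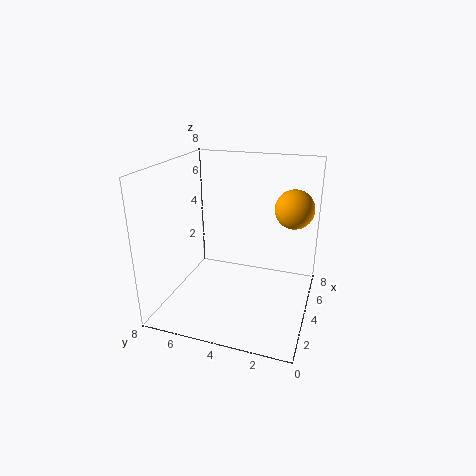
cx = 4, cy = 1, cz = 6, color = 'orange'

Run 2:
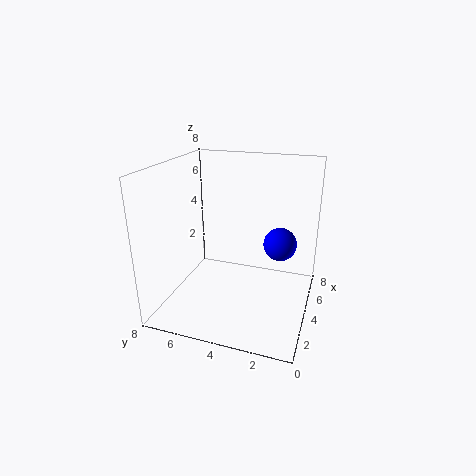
cx = 6, cy = 2, cz = 3, color = 'blue'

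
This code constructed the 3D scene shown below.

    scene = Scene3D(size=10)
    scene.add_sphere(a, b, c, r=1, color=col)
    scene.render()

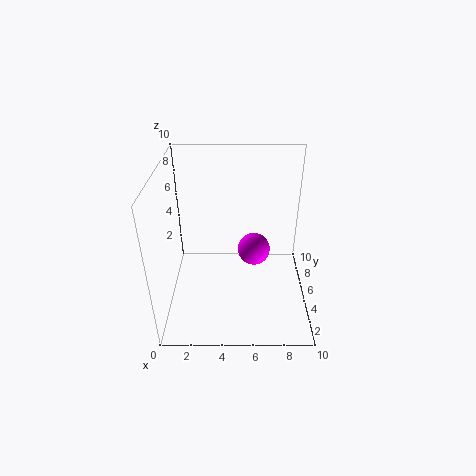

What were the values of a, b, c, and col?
a = 6; b = 3; c = 5.5; col = 'magenta'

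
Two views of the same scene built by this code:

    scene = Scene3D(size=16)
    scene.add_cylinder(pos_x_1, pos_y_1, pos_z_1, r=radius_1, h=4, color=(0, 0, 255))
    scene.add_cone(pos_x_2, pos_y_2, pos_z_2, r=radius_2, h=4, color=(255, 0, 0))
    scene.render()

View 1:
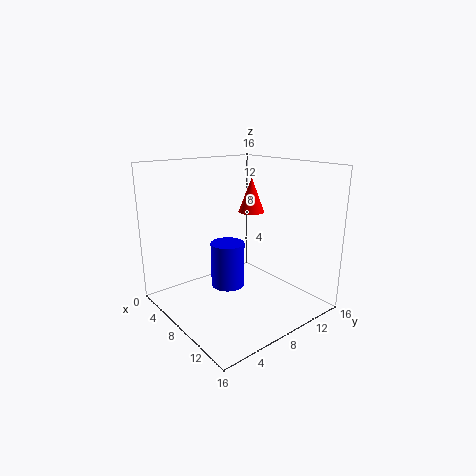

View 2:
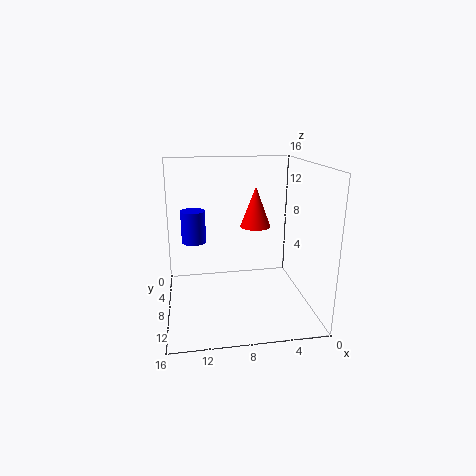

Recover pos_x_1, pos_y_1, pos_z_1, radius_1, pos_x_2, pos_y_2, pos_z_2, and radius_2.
pos_x_1 = 12.75, pos_y_1 = 3, pos_z_1 = 6, radius_1 = 1.5, pos_x_2 = 6.75, pos_y_2 = 11, pos_z_2 = 10.25, radius_2 = 1.5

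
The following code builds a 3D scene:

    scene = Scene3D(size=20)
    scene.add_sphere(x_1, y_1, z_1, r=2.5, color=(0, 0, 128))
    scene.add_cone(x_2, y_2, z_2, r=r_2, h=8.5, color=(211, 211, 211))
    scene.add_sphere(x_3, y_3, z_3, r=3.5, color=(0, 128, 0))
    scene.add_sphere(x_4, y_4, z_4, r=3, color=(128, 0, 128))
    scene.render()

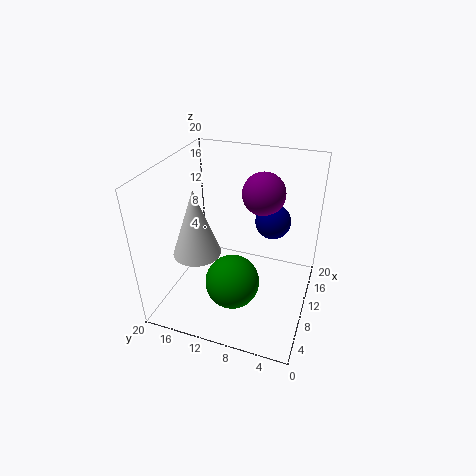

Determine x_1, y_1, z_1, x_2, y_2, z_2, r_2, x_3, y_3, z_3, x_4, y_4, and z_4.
x_1 = 13.5; y_1 = 6; z_1 = 11.5; x_2 = 4.5; y_2 = 13.5; z_2 = 10.5; r_2 = 3; x_3 = 5; y_3 = 9; z_3 = 6.5; x_4 = 13.5; y_4 = 7.5; z_4 = 15.5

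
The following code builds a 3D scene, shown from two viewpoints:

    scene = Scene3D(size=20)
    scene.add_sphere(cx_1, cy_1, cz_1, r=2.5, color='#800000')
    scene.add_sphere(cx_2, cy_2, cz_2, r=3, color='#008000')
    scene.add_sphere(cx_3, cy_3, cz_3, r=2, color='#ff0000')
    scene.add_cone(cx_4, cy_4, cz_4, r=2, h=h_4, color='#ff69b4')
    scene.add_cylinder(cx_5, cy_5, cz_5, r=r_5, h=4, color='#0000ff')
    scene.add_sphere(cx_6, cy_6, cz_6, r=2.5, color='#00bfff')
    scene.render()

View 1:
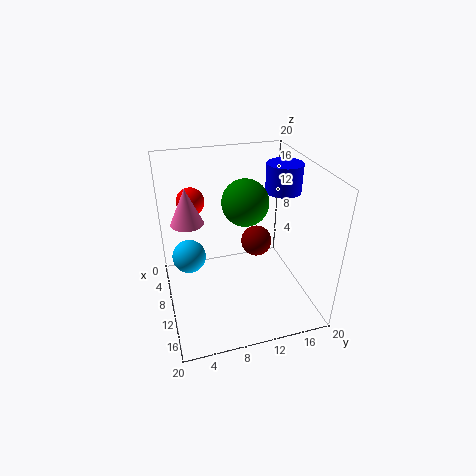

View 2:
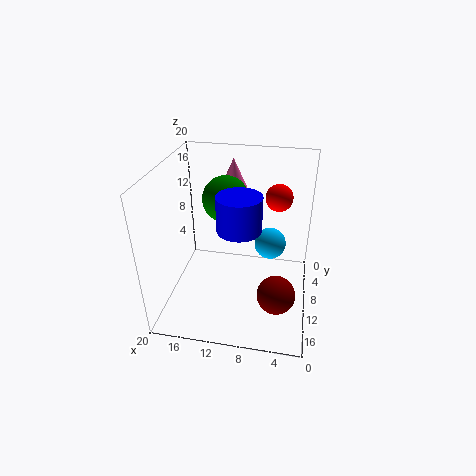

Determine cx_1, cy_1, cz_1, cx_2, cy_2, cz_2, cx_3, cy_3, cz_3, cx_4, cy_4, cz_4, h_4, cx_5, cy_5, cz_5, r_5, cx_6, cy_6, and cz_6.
cx_1 = 4, cy_1 = 15, cz_1 = 5, cx_2 = 11.5, cy_2 = 10.5, cz_2 = 16, cx_3 = 5, cy_3 = 4.5, cz_3 = 14, cx_4 = 12, cy_4 = 3, cz_4 = 14.5, h_4 = 4.5, cx_5 = 8.5, cy_5 = 17, cz_5 = 15.5, r_5 = 2.5, cx_6 = 6, cy_6 = 3.5, cz_6 = 5.5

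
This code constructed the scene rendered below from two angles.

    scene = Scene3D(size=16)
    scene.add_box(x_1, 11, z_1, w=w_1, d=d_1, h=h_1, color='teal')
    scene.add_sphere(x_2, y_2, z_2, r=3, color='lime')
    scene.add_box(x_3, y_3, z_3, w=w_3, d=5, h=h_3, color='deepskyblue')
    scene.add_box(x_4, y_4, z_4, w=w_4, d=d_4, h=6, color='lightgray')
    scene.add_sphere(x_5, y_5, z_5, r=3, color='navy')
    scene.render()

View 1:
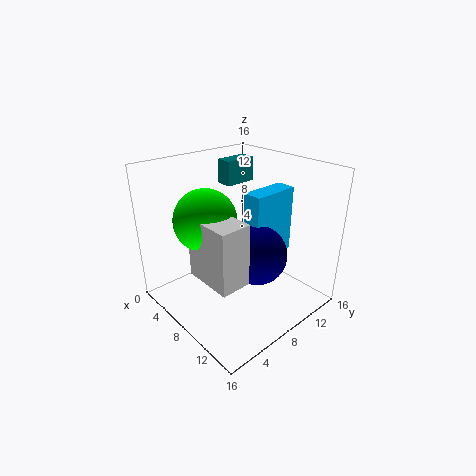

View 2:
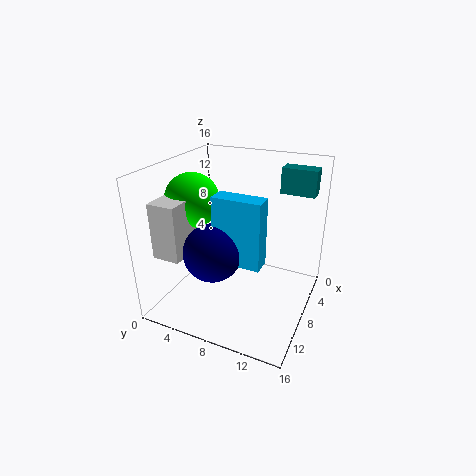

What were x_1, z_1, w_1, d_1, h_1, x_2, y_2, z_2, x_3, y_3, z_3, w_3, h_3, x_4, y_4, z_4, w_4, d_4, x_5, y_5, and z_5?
x_1 = 1
z_1 = 12
w_1 = 2
d_1 = 4
h_1 = 3
x_2 = 9
y_2 = 3
z_2 = 12
x_3 = 10
y_3 = 7
z_3 = 7
w_3 = 2
h_3 = 7
x_4 = 9
y_4 = 1
z_4 = 7
w_4 = 5
d_4 = 3
x_5 = 12
y_5 = 7
z_5 = 8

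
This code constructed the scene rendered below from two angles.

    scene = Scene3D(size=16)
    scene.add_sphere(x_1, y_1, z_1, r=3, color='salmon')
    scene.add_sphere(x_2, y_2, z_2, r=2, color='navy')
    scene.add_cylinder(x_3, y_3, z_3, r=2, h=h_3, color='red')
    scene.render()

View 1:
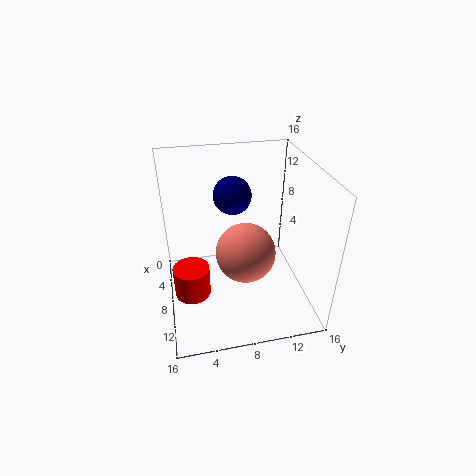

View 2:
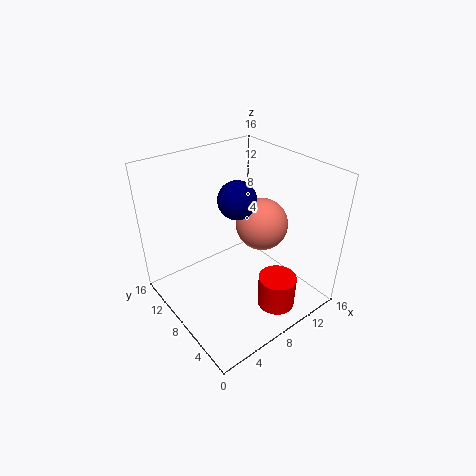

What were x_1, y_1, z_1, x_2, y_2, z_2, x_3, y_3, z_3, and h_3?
x_1 = 11.5
y_1 = 8
z_1 = 8.5
x_2 = 7.5
y_2 = 7.5
z_2 = 13
x_3 = 9
y_3 = 2.5
z_3 = 2
h_3 = 3.5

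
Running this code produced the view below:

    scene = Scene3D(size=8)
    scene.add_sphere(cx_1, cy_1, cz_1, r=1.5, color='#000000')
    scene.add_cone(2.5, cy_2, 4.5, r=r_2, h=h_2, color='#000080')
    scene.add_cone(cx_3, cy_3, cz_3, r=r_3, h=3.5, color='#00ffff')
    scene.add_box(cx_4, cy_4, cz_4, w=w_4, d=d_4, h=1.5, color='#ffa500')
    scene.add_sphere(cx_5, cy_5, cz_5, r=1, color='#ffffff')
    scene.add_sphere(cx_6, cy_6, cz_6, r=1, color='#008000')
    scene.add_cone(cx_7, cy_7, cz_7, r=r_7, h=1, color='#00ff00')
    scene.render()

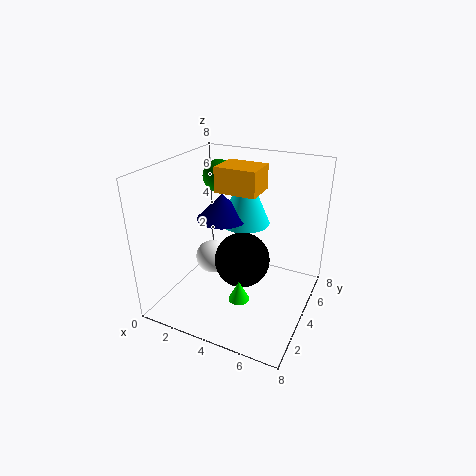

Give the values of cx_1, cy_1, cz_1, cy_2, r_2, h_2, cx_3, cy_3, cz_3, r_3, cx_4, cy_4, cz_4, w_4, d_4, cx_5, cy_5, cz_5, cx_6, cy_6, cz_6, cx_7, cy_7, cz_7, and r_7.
cx_1 = 4.5; cy_1 = 3.5; cz_1 = 3; cy_2 = 5; r_2 = 1.5; h_2 = 1.5; cx_3 = 3.5; cy_3 = 6; cz_3 = 4; r_3 = 1.5; cx_4 = 2; cy_4 = 5; cz_4 = 6; w_4 = 2.5; d_4 = 2; cx_5 = 2; cy_5 = 4.5; cz_5 = 2; cx_6 = 1.5; cy_6 = 6.5; cz_6 = 6.5; cx_7 = 5.5; cy_7 = 1; cz_7 = 2.5; r_7 = 0.5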